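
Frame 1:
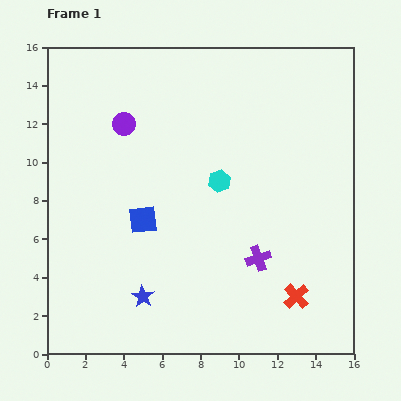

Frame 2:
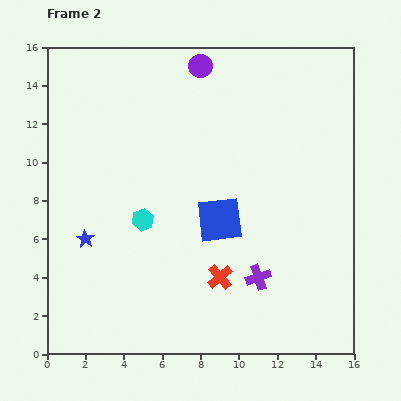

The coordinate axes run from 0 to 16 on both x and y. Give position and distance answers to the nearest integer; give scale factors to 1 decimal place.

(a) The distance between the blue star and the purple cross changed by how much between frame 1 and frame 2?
+3

Distance in frame 1: 6. Distance in frame 2: 9.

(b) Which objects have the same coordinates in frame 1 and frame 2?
none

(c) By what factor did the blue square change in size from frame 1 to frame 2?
1.6×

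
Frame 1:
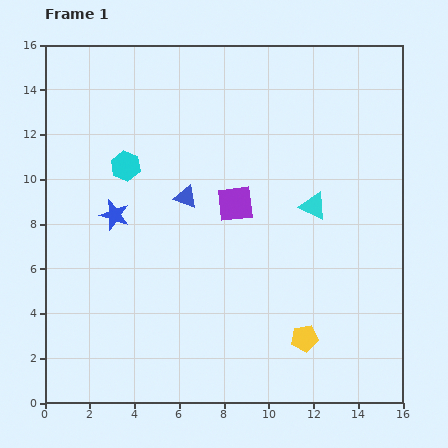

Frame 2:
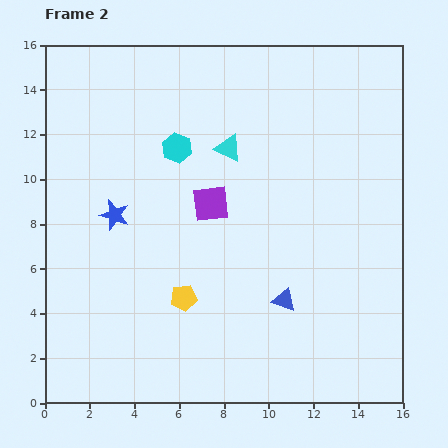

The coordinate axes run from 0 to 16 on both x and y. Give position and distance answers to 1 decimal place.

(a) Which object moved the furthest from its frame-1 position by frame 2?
the blue triangle

(moved 6.4; next 5.7)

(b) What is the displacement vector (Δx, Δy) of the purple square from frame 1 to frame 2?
(-1.1, 0.0)

The purple square was at (8.5, 8.9) in frame 1 and (7.4, 8.9) in frame 2.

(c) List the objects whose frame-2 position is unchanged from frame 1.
the blue star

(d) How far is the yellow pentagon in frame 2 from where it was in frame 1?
5.7

The yellow pentagon moved from (11.6, 2.9) to (6.2, 4.7), a distance of √(5.4² + 1.8²) ≈ 5.7.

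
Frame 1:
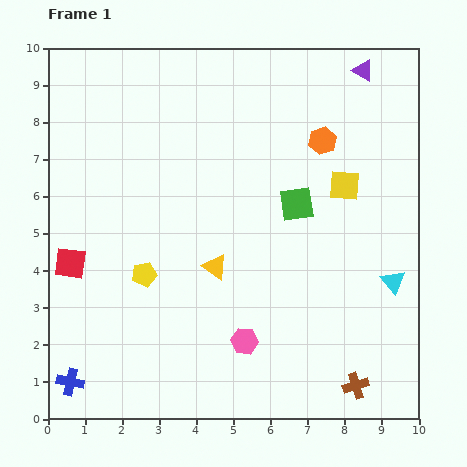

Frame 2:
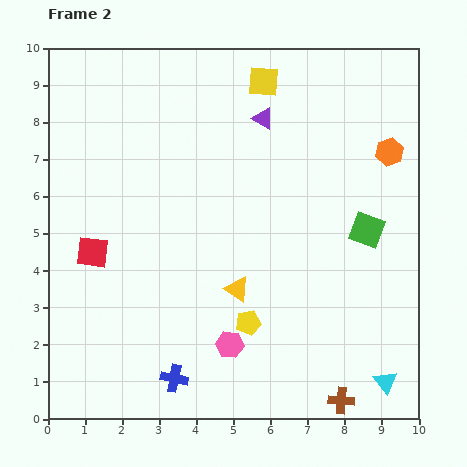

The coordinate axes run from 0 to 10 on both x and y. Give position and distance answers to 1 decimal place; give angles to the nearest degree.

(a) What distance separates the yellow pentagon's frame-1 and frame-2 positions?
3.1

The yellow pentagon moved from (2.6, 3.9) to (5.4, 2.6), a distance of √(2.8² + 1.3²) ≈ 3.1.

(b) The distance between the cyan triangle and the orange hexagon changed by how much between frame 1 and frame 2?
+2.0

Distance in frame 1: 4.2. Distance in frame 2: 6.2.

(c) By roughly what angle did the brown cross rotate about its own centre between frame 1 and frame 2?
22° clockwise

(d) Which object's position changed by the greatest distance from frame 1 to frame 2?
the yellow square

(moved 3.6; next 3.1)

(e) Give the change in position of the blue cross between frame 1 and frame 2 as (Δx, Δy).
(2.8, 0.1)

The blue cross was at (0.6, 1.0) in frame 1 and (3.4, 1.1) in frame 2.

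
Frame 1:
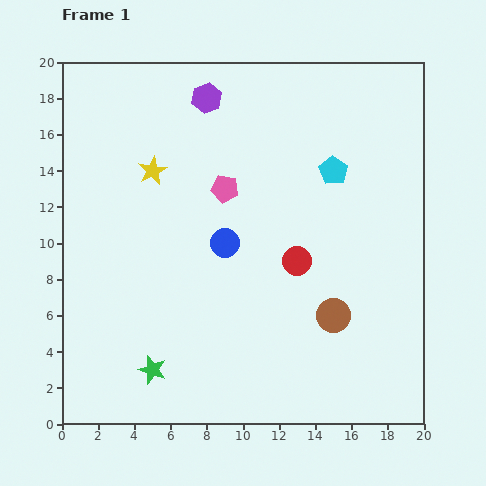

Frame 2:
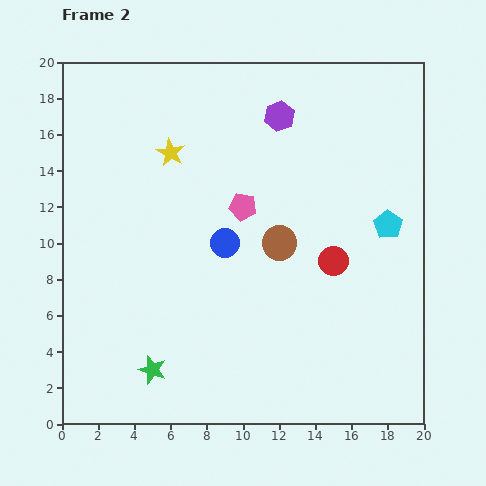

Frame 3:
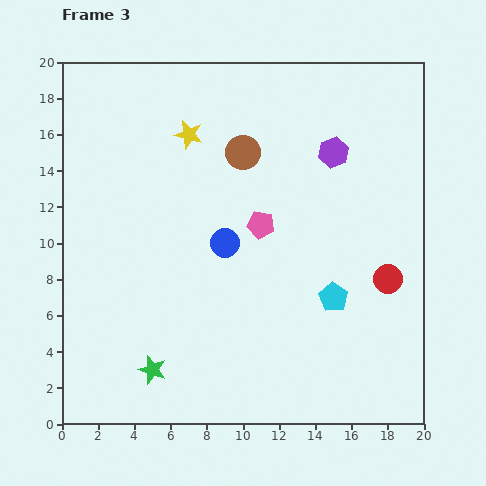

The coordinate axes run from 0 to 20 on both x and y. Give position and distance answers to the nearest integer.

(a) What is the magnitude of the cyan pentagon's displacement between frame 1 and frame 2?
4

The cyan pentagon moved from (15, 14) to (18, 11), a distance of √(3² + 3²) ≈ 4.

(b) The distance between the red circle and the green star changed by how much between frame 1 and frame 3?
+4

Distance in frame 1: 10. Distance in frame 3: 14.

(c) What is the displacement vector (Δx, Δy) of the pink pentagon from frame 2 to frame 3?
(1, -1)

The pink pentagon was at (10, 12) in frame 2 and (11, 11) in frame 3.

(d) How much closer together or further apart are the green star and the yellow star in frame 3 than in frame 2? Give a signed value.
+1

Distance in frame 2: 12. Distance in frame 3: 13.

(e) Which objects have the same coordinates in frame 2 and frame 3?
the green star, the blue circle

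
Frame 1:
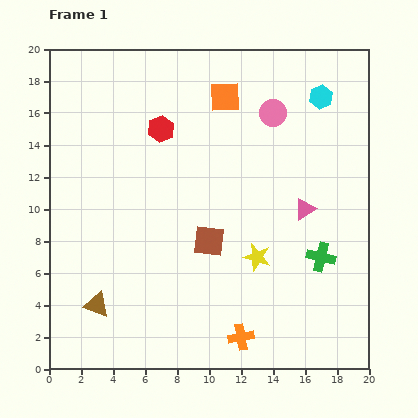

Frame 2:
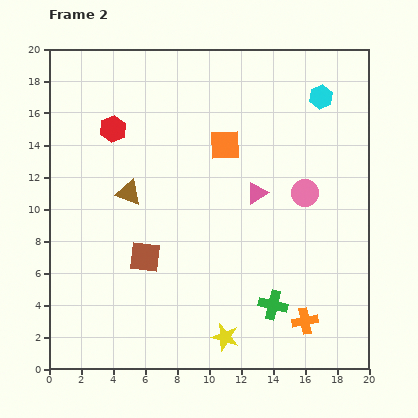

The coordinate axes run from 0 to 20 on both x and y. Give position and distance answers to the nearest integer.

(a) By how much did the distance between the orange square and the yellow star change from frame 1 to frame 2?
+2

Distance in frame 1: 10. Distance in frame 2: 12.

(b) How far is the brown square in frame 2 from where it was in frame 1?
4

The brown square moved from (10, 8) to (6, 7), a distance of √(4² + 1²) ≈ 4.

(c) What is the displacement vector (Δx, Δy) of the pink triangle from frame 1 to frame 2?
(-3, 1)

The pink triangle was at (16, 10) in frame 1 and (13, 11) in frame 2.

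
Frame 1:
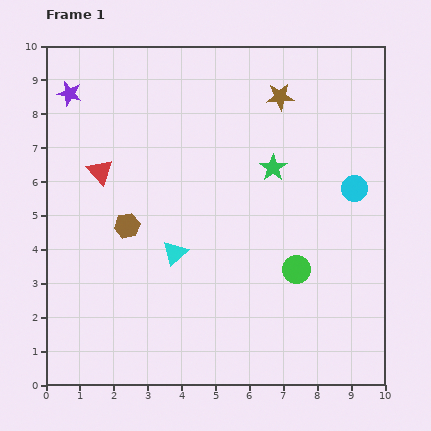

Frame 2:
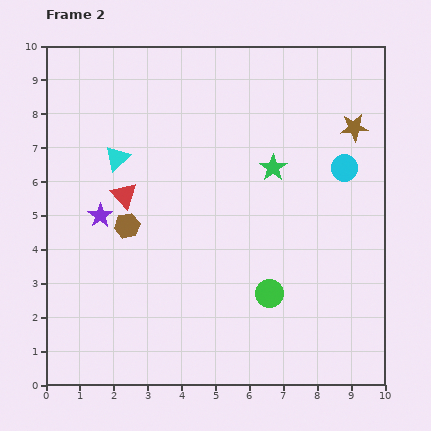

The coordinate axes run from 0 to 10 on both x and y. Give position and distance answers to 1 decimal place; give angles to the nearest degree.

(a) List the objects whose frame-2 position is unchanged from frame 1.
the brown hexagon, the green star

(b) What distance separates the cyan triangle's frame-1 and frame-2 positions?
3.3

The cyan triangle moved from (3.8, 3.9) to (2.1, 6.7), a distance of √(1.7² + 2.8²) ≈ 3.3.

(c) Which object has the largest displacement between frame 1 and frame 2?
the purple star

(moved 3.7; next 3.3)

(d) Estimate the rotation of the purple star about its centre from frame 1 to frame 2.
24° clockwise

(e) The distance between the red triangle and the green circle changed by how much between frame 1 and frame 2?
-1.3

Distance in frame 1: 6.5. Distance in frame 2: 5.2.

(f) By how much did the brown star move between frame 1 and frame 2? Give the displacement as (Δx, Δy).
(2.2, -0.9)

The brown star was at (6.9, 8.5) in frame 1 and (9.1, 7.6) in frame 2.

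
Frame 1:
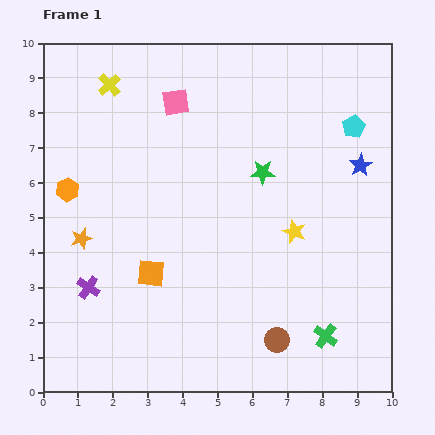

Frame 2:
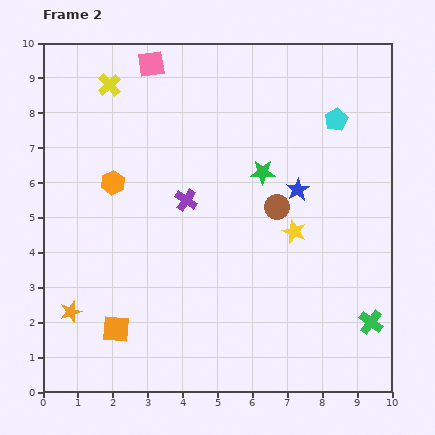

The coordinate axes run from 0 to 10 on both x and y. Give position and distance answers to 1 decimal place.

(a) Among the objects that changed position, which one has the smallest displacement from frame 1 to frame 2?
the cyan pentagon

(moved 0.5)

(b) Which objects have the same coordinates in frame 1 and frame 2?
the yellow cross, the green star, the yellow star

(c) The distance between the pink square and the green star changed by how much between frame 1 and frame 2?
+1.3

Distance in frame 1: 3.2. Distance in frame 2: 4.5.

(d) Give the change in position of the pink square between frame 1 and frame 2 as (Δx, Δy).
(-0.7, 1.1)

The pink square was at (3.8, 8.3) in frame 1 and (3.1, 9.4) in frame 2.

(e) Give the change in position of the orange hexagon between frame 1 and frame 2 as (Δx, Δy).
(1.3, 0.2)

The orange hexagon was at (0.7, 5.8) in frame 1 and (2.0, 6.0) in frame 2.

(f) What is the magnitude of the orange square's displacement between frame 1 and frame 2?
1.9

The orange square moved from (3.1, 3.4) to (2.1, 1.8), a distance of √(1.0² + 1.6²) ≈ 1.9.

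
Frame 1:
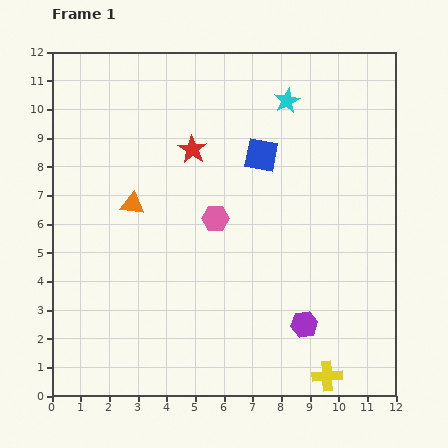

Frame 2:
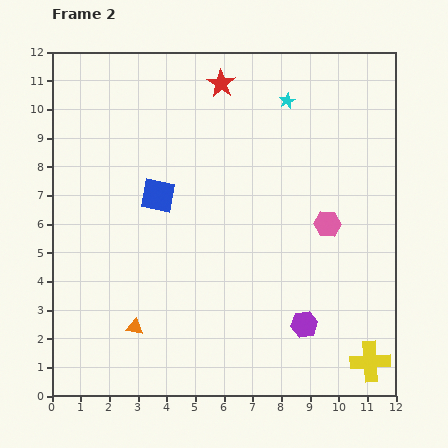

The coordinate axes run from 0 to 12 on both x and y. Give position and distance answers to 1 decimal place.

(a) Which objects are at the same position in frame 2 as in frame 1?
the purple hexagon, the cyan star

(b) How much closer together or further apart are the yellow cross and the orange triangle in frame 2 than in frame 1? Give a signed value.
-0.8

Distance in frame 1: 9.1. Distance in frame 2: 8.3.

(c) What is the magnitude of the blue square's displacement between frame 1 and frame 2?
3.9

The blue square moved from (7.3, 8.4) to (3.7, 7.0), a distance of √(3.6² + 1.4²) ≈ 3.9.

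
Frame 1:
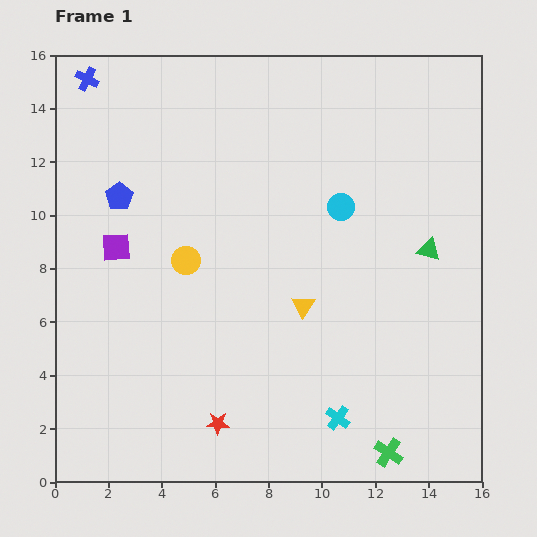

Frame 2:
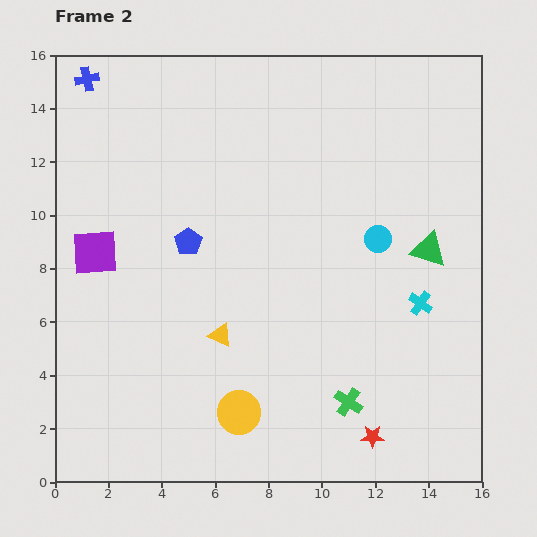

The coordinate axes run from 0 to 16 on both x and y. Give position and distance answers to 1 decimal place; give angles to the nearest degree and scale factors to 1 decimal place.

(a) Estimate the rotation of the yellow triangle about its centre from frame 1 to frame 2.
36° counter-clockwise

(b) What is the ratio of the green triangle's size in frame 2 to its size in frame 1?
1.6×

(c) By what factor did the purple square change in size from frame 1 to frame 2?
1.6×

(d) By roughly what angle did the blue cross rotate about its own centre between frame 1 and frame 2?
38° counter-clockwise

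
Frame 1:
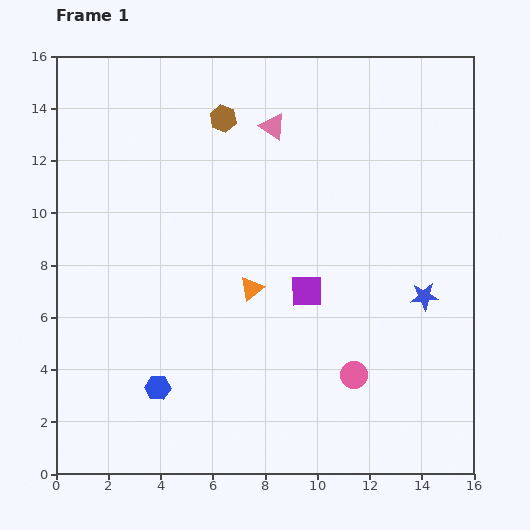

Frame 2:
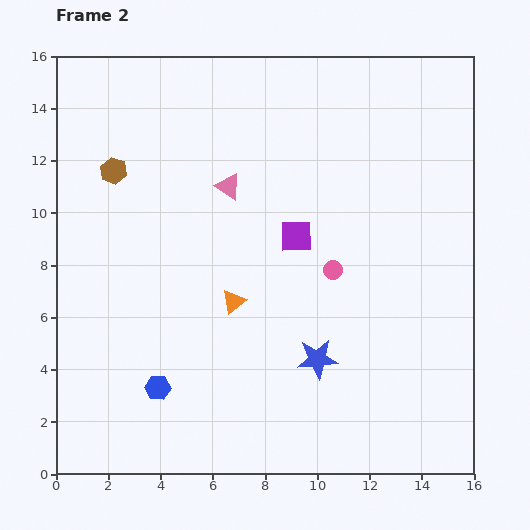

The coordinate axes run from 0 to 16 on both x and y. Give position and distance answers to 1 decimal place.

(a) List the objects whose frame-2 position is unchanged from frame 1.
the blue hexagon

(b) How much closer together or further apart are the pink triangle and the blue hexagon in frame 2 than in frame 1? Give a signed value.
-2.7

Distance in frame 1: 10.9. Distance in frame 2: 8.2.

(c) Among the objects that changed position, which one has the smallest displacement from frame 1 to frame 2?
the orange triangle

(moved 0.9)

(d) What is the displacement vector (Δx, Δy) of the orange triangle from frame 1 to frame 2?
(-0.7, -0.5)

The orange triangle was at (7.5, 7.1) in frame 1 and (6.8, 6.6) in frame 2.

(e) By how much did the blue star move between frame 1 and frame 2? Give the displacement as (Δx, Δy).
(-4.1, -2.4)

The blue star was at (14.1, 6.8) in frame 1 and (10.0, 4.4) in frame 2.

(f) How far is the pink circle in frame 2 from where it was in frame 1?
4.1

The pink circle moved from (11.4, 3.8) to (10.6, 7.8), a distance of √(0.8² + 4.0²) ≈ 4.1.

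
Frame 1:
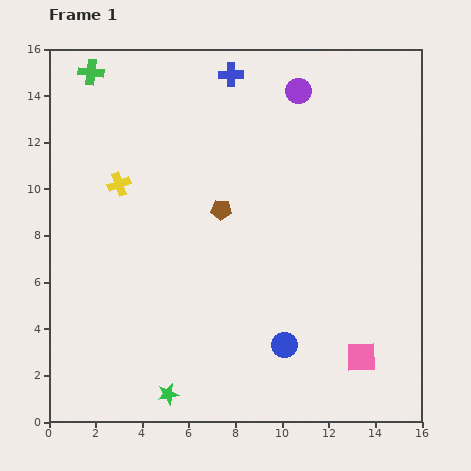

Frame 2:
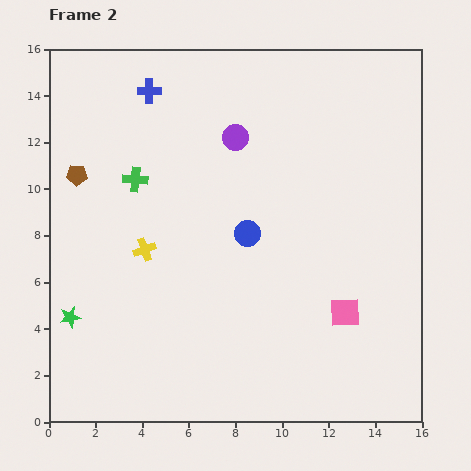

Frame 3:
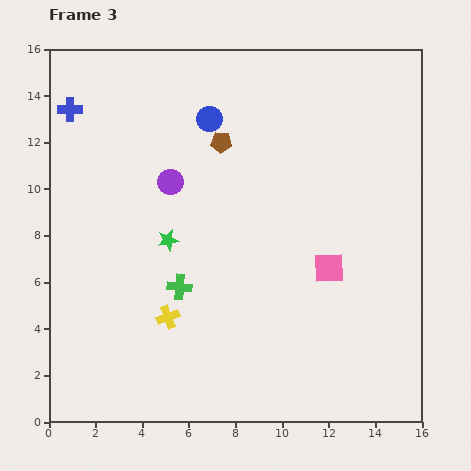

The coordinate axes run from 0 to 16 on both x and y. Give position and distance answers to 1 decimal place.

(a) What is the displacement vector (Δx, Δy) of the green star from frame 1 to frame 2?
(-4.2, 3.3)

The green star was at (5.1, 1.2) in frame 1 and (0.9, 4.5) in frame 2.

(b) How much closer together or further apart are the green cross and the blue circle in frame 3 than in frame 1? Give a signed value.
-7.0

Distance in frame 1: 14.3. Distance in frame 3: 7.3.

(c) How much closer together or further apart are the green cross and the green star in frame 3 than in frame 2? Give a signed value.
-4.4

Distance in frame 2: 6.5. Distance in frame 3: 2.1.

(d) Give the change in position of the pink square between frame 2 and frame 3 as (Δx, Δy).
(-0.7, 1.9)

The pink square was at (12.7, 4.7) in frame 2 and (12.0, 6.6) in frame 3.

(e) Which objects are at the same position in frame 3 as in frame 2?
none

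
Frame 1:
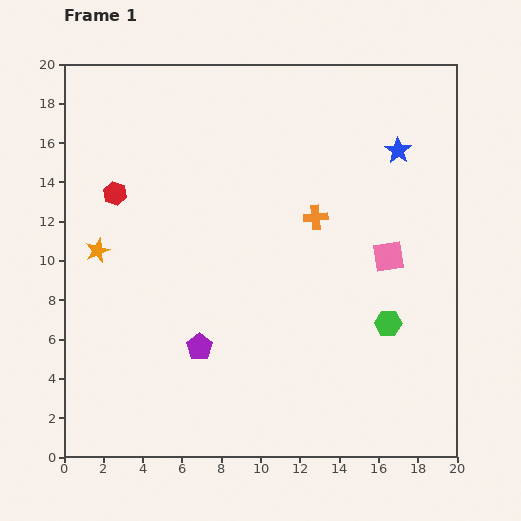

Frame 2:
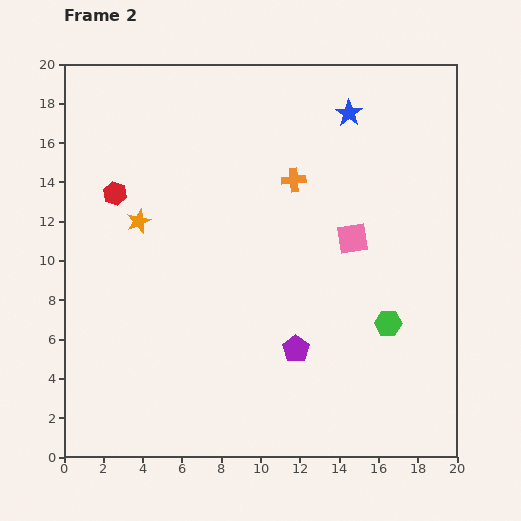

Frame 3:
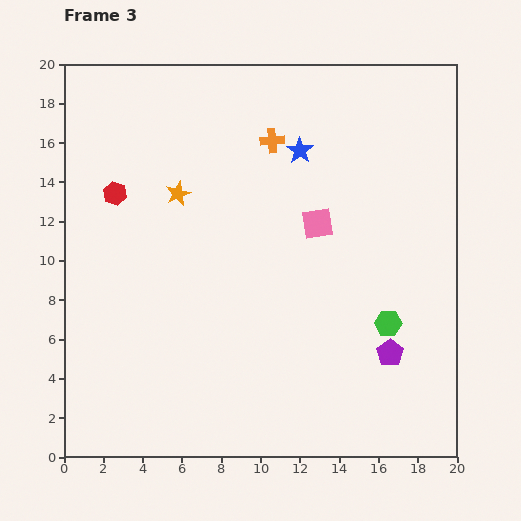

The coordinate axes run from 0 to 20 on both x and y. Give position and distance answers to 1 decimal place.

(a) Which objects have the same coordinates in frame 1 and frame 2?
the green hexagon, the red hexagon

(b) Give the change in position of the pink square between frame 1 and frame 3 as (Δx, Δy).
(-3.6, 1.7)

The pink square was at (16.5, 10.2) in frame 1 and (12.9, 11.9) in frame 3.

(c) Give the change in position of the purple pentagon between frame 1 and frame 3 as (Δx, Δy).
(9.7, -0.3)

The purple pentagon was at (6.9, 5.6) in frame 1 and (16.6, 5.3) in frame 3.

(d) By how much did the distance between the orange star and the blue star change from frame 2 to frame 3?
-5.4

Distance in frame 2: 12.0. Distance in frame 3: 6.6.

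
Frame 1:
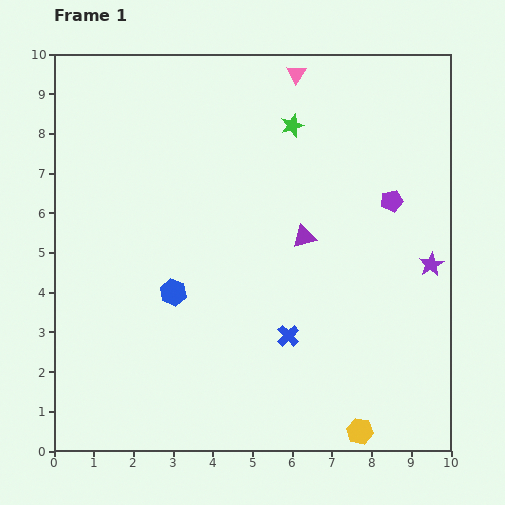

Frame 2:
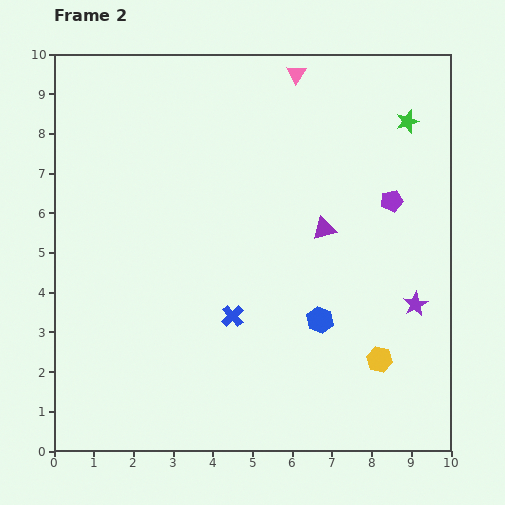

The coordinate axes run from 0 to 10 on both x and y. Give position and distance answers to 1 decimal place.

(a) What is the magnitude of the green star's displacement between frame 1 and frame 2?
2.9

The green star moved from (6.0, 8.2) to (8.9, 8.3), a distance of √(2.9² + 0.1²) ≈ 2.9.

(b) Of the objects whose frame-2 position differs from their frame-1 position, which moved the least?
the purple triangle

(moved 0.5)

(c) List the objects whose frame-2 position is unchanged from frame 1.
the pink triangle, the purple pentagon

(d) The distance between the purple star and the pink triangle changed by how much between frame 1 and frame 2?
+0.6

Distance in frame 1: 5.9. Distance in frame 2: 6.5.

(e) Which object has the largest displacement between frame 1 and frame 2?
the blue hexagon

(moved 3.8; next 2.9)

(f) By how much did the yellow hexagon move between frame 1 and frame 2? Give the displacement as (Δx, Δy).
(0.5, 1.8)

The yellow hexagon was at (7.7, 0.5) in frame 1 and (8.2, 2.3) in frame 2.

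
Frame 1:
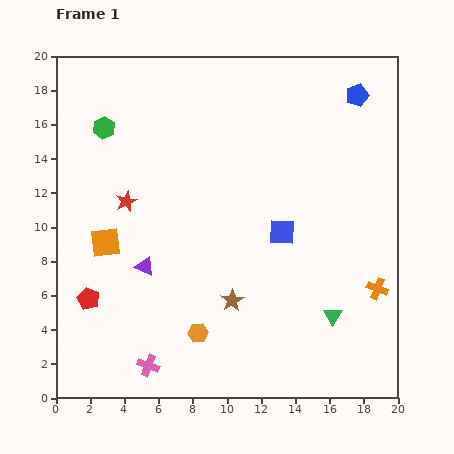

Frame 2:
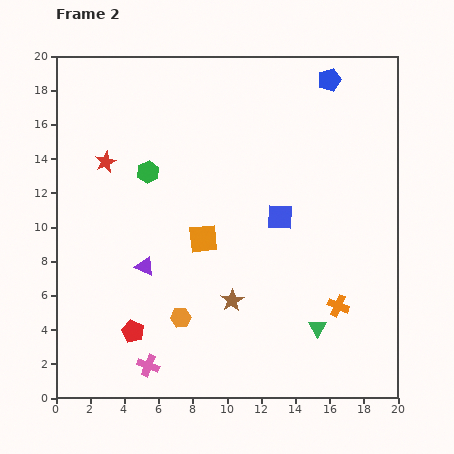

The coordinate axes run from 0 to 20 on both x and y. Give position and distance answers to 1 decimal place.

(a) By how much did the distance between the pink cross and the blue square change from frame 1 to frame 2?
+0.6

Distance in frame 1: 11.0. Distance in frame 2: 11.6.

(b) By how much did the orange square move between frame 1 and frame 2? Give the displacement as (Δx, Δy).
(5.7, 0.2)

The orange square was at (2.9, 9.1) in frame 1 and (8.6, 9.3) in frame 2.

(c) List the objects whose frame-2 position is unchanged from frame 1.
the purple triangle, the brown star, the pink cross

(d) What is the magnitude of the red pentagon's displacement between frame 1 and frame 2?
3.2

The red pentagon moved from (1.9, 5.8) to (4.5, 3.9), a distance of √(2.6² + 1.9²) ≈ 3.2.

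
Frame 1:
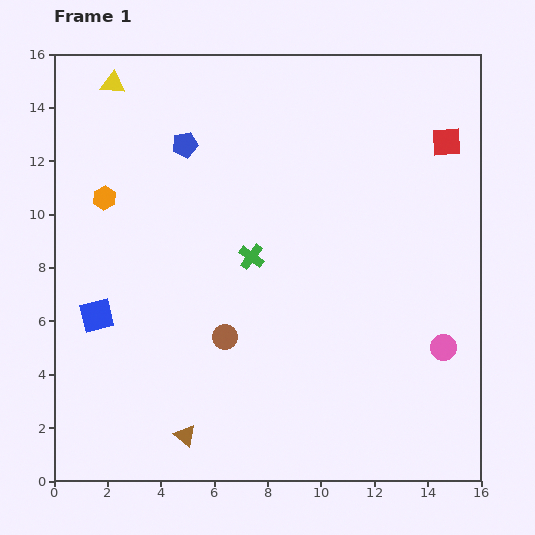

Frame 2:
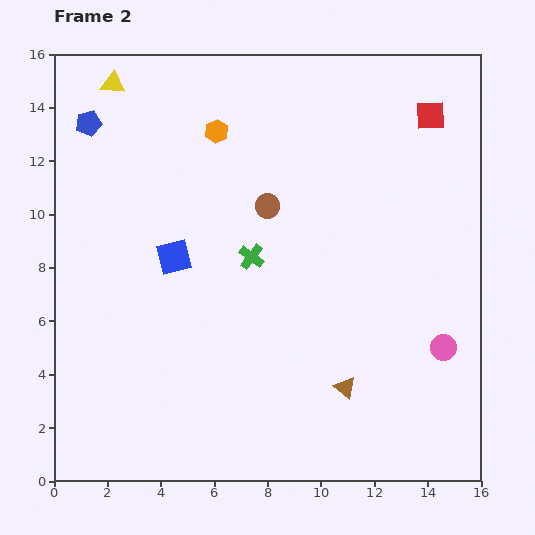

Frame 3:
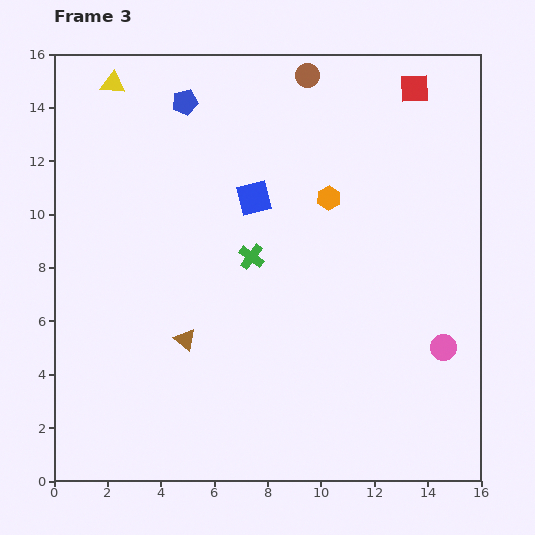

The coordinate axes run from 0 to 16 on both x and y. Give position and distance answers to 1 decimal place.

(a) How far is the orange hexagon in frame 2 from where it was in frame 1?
4.9

The orange hexagon moved from (1.9, 10.6) to (6.1, 13.1), a distance of √(4.2² + 2.5²) ≈ 4.9.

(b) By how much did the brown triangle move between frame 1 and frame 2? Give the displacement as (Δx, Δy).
(6.0, 1.8)

The brown triangle was at (4.9, 1.7) in frame 1 and (10.9, 3.5) in frame 2.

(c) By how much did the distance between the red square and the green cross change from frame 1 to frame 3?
+0.3

Distance in frame 1: 8.5. Distance in frame 3: 8.8.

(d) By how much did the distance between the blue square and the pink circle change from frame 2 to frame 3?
-1.7

Distance in frame 2: 10.7. Distance in frame 3: 9.0.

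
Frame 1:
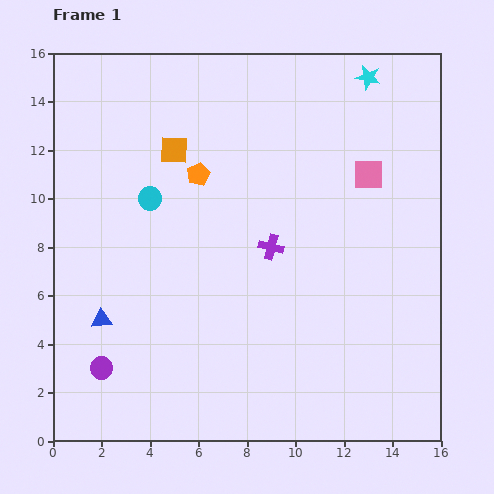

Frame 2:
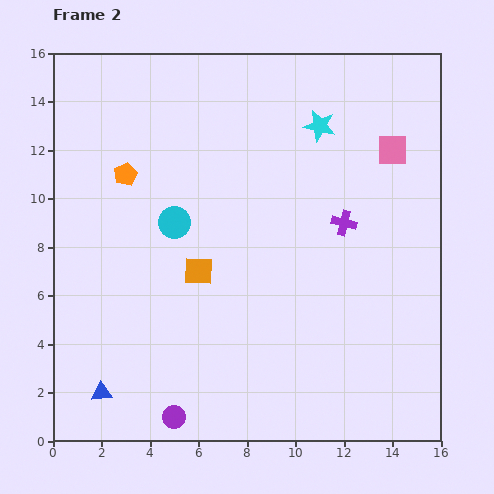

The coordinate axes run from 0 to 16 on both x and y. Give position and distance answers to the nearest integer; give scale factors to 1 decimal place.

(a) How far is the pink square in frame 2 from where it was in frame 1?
1

The pink square moved from (13, 11) to (14, 12), a distance of √(1² + 1²) ≈ 1.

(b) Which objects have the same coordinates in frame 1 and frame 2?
none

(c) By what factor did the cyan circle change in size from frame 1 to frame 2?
1.4×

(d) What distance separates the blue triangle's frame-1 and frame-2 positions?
3

The blue triangle moved from (2, 5) to (2, 2), a distance of √(0² + 3²) ≈ 3.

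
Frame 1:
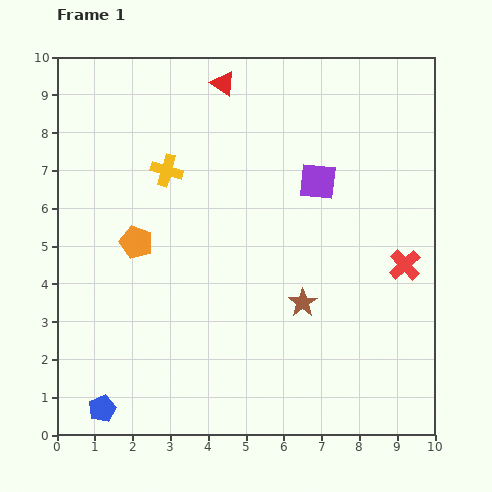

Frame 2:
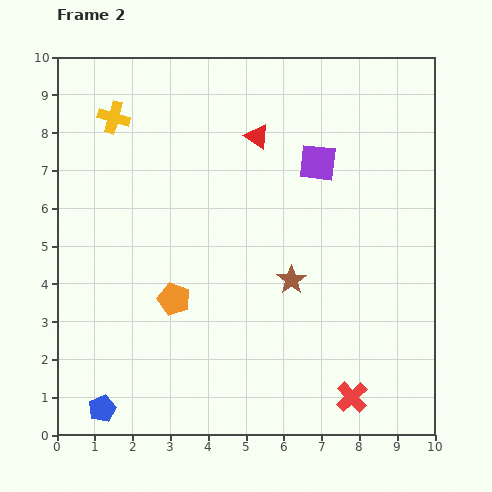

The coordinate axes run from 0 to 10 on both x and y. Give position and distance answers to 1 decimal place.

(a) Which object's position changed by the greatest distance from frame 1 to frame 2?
the red cross

(moved 3.8; next 2.0)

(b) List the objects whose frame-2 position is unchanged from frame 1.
the blue pentagon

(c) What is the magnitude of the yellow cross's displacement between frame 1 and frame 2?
2.0

The yellow cross moved from (2.9, 7.0) to (1.5, 8.4), a distance of √(1.4² + 1.4²) ≈ 2.0.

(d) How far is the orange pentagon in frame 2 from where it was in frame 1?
1.8

The orange pentagon moved from (2.1, 5.1) to (3.1, 3.6), a distance of √(1.0² + 1.5²) ≈ 1.8.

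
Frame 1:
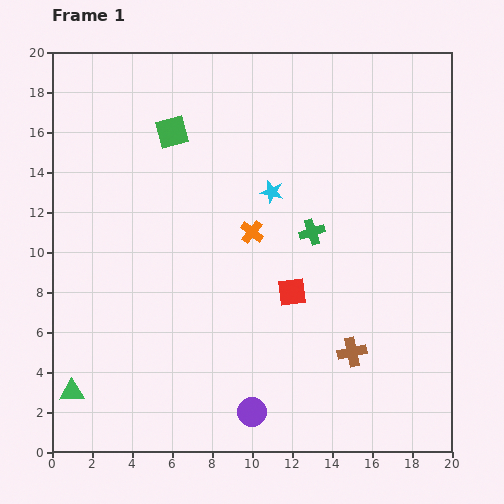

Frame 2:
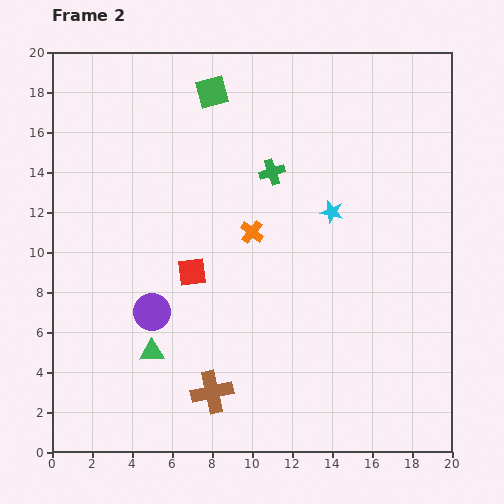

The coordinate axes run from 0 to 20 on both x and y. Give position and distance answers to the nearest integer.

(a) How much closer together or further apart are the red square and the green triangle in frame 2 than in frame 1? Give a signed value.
-8

Distance in frame 1: 12. Distance in frame 2: 4.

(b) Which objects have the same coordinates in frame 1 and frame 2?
the orange cross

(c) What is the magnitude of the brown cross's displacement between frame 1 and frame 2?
7

The brown cross moved from (15, 5) to (8, 3), a distance of √(7² + 2²) ≈ 7.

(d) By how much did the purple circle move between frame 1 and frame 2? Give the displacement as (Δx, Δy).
(-5, 5)

The purple circle was at (10, 2) in frame 1 and (5, 7) in frame 2.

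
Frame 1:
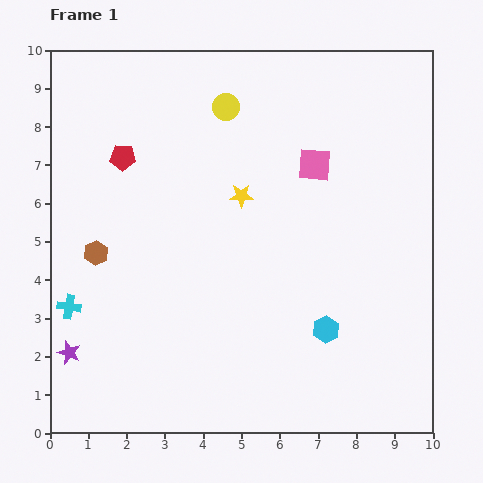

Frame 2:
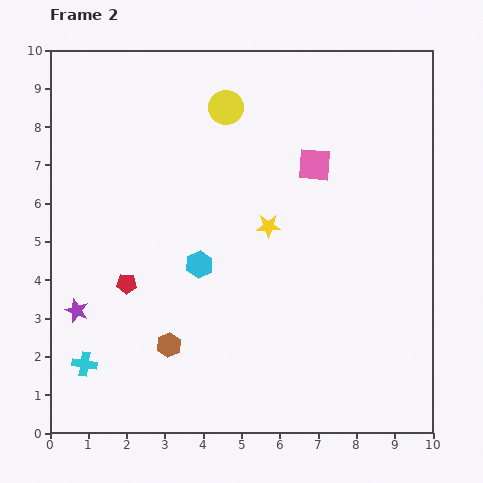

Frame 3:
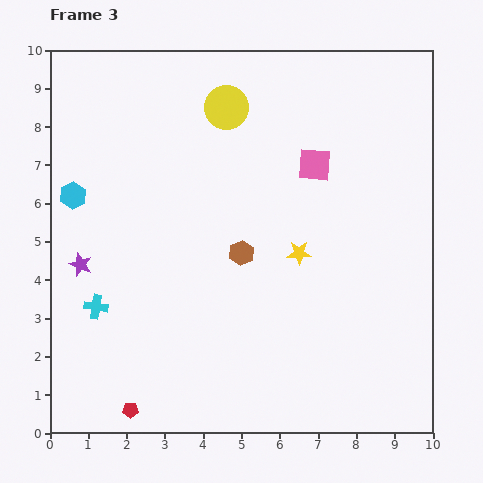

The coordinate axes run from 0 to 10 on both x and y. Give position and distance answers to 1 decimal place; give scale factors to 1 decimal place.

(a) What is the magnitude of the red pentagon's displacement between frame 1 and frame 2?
3.3

The red pentagon moved from (1.9, 7.2) to (2.0, 3.9), a distance of √(0.1² + 3.3²) ≈ 3.3.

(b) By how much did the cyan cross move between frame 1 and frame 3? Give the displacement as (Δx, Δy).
(0.7, 0.0)

The cyan cross was at (0.5, 3.3) in frame 1 and (1.2, 3.3) in frame 3.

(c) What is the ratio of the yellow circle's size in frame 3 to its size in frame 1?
1.6×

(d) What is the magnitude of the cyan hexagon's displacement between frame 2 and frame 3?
3.8

The cyan hexagon moved from (3.9, 4.4) to (0.6, 6.2), a distance of √(3.3² + 1.8²) ≈ 3.8.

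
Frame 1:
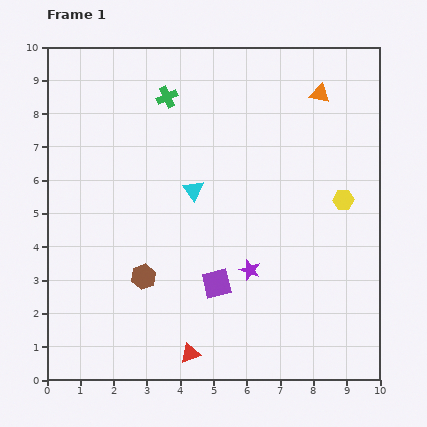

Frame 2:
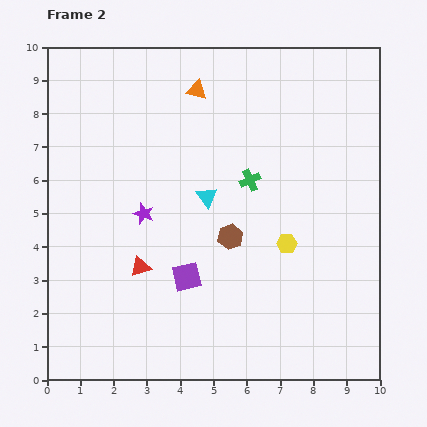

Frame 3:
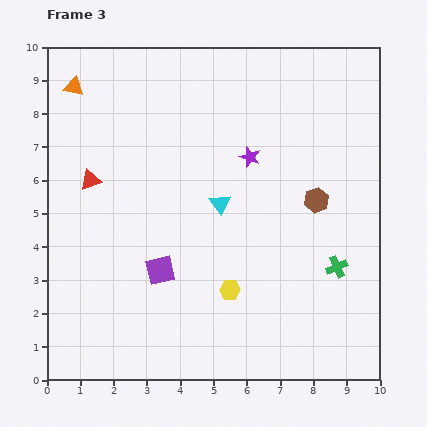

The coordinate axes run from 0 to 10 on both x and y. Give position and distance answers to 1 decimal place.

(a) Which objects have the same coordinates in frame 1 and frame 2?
none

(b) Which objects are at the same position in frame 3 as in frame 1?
none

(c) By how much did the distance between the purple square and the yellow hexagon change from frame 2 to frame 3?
-1.0

Distance in frame 2: 3.2. Distance in frame 3: 2.2.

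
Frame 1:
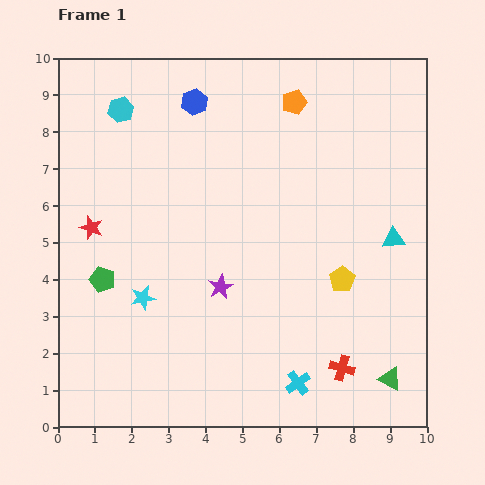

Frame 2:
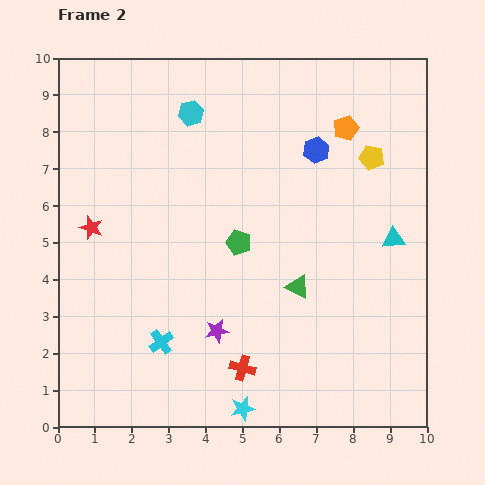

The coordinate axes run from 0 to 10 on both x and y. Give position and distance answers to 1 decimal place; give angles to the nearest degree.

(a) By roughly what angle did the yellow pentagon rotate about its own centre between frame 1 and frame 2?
25° counter-clockwise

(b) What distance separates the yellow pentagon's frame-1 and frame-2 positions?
3.4

The yellow pentagon moved from (7.7, 4.0) to (8.5, 7.3), a distance of √(0.8² + 3.3²) ≈ 3.4.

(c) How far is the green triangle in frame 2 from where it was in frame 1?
3.5

The green triangle moved from (9.0, 1.3) to (6.5, 3.8), a distance of √(2.5² + 2.5²) ≈ 3.5.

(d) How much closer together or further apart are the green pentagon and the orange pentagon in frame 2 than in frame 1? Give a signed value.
-2.9

Distance in frame 1: 7.1. Distance in frame 2: 4.2.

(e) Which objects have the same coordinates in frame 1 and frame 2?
the red star, the cyan triangle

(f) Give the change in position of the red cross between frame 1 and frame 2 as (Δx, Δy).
(-2.7, 0.0)

The red cross was at (7.7, 1.6) in frame 1 and (5.0, 1.6) in frame 2.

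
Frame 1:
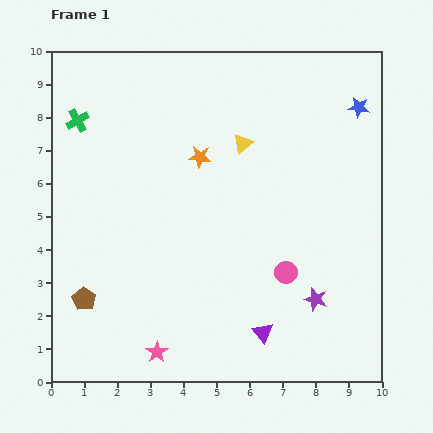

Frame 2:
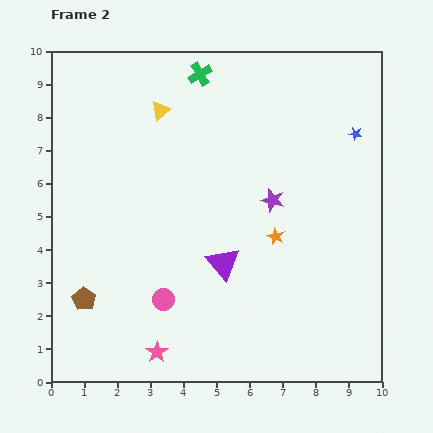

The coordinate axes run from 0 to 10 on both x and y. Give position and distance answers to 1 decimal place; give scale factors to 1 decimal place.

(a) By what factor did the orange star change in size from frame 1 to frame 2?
0.8×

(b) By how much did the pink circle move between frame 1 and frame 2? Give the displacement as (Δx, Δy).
(-3.7, -0.8)

The pink circle was at (7.1, 3.3) in frame 1 and (3.4, 2.5) in frame 2.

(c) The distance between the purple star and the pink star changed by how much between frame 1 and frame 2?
+0.7

Distance in frame 1: 5.1. Distance in frame 2: 5.8.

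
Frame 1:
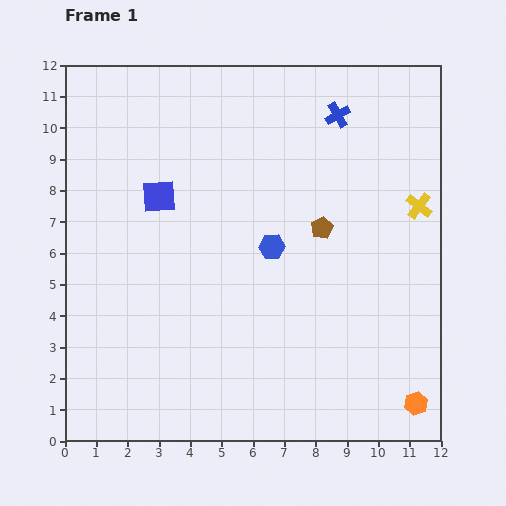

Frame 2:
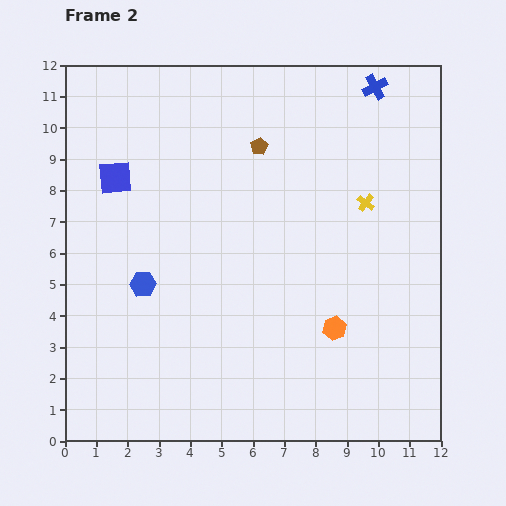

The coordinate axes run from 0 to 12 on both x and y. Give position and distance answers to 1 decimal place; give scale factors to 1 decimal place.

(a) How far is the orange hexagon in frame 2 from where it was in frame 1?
3.5

The orange hexagon moved from (11.2, 1.2) to (8.6, 3.6), a distance of √(2.6² + 2.4²) ≈ 3.5.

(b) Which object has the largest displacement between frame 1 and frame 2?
the blue hexagon

(moved 4.3; next 3.5)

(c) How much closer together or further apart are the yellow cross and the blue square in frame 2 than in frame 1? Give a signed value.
-0.3

Distance in frame 1: 8.3. Distance in frame 2: 8.0.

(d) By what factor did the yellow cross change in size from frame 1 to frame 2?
0.7×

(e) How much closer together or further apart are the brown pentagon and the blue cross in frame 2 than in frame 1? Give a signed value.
+0.6

Distance in frame 1: 3.6. Distance in frame 2: 4.2.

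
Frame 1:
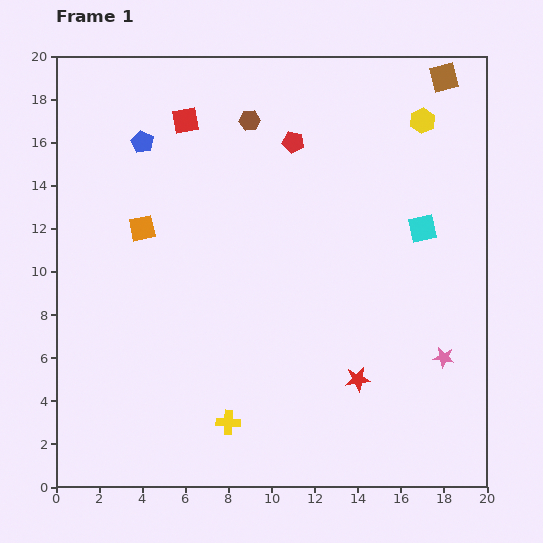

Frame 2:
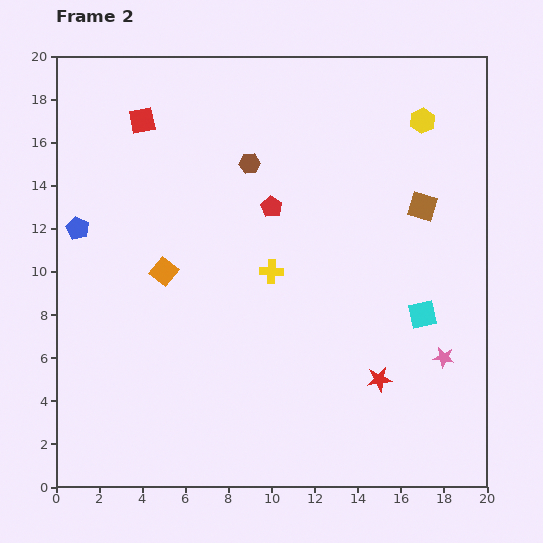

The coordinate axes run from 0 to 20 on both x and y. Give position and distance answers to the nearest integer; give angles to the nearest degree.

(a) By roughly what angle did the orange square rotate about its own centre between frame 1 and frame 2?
39° counter-clockwise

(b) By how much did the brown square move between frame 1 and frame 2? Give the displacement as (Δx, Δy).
(-1, -6)

The brown square was at (18, 19) in frame 1 and (17, 13) in frame 2.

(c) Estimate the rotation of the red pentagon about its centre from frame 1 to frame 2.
21° clockwise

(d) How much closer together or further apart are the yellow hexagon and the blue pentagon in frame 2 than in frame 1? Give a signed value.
+4

Distance in frame 1: 13. Distance in frame 2: 17.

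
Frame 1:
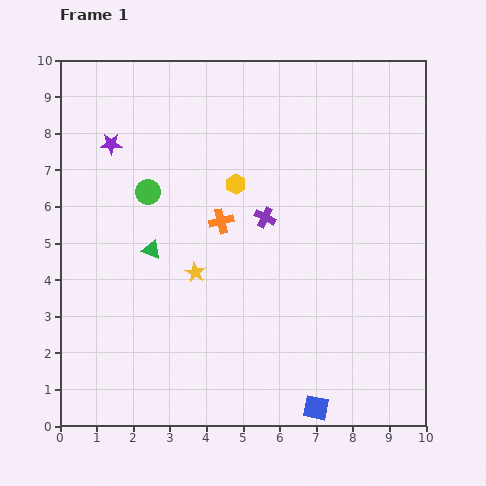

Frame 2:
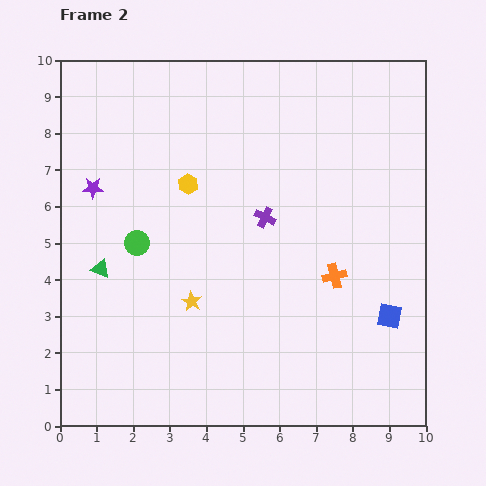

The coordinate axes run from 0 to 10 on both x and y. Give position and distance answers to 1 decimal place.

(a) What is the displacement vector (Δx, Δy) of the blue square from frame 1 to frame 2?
(2.0, 2.5)

The blue square was at (7.0, 0.5) in frame 1 and (9.0, 3.0) in frame 2.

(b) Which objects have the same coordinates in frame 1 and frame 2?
the purple cross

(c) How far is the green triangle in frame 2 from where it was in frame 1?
1.5

The green triangle moved from (2.5, 4.8) to (1.1, 4.3), a distance of √(1.4² + 0.5²) ≈ 1.5.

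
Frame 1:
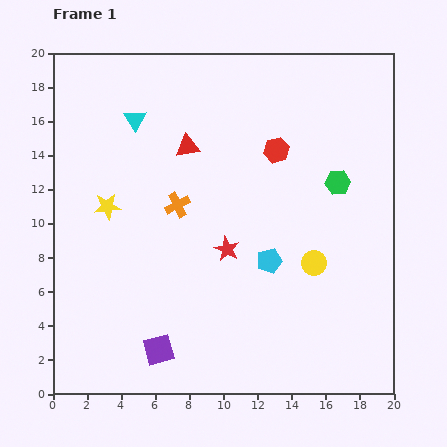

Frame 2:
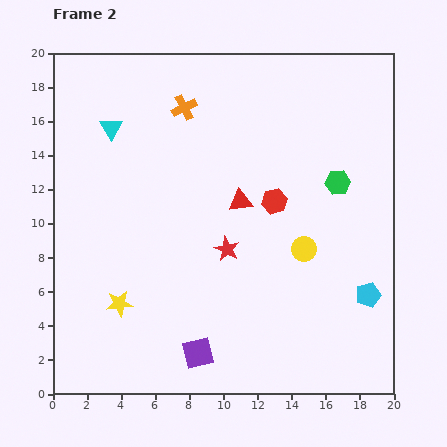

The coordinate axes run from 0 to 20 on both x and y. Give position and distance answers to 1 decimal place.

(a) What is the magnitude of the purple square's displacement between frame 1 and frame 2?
2.3

The purple square moved from (6.2, 2.6) to (8.5, 2.4), a distance of √(2.3² + 0.2²) ≈ 2.3.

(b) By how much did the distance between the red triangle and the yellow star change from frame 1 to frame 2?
+3.4

Distance in frame 1: 5.9. Distance in frame 2: 9.3.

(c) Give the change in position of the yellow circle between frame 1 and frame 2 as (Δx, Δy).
(-0.6, 0.8)

The yellow circle was at (15.3, 7.7) in frame 1 and (14.7, 8.5) in frame 2.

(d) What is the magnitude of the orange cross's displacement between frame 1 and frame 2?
5.7

The orange cross moved from (7.3, 11.1) to (7.7, 16.8), a distance of √(0.4² + 5.7²) ≈ 5.7.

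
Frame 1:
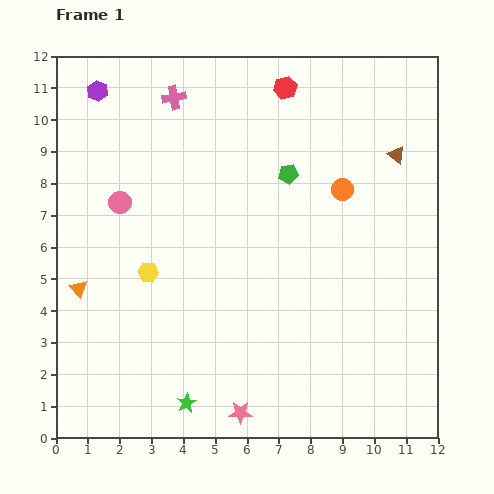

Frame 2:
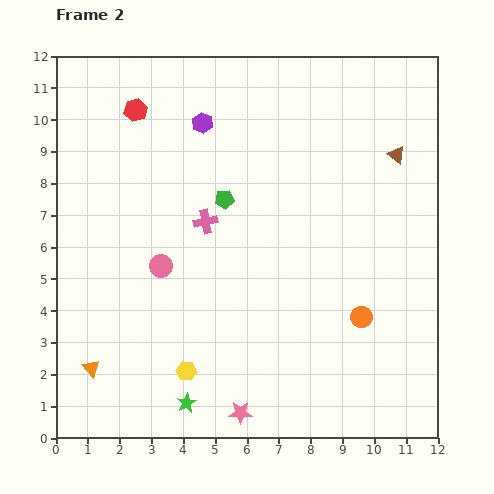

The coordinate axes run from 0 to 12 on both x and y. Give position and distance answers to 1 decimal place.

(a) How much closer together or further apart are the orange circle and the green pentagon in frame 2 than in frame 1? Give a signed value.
+3.9

Distance in frame 1: 1.8. Distance in frame 2: 5.7.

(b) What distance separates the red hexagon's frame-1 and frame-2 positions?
4.8

The red hexagon moved from (7.2, 11.0) to (2.5, 10.3), a distance of √(4.7² + 0.7²) ≈ 4.8.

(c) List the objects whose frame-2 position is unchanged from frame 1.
the brown triangle, the pink star, the green star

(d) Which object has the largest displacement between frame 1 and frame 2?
the red hexagon

(moved 4.8; next 4.0)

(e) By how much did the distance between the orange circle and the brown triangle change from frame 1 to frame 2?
+3.2

Distance in frame 1: 2.0. Distance in frame 2: 5.2.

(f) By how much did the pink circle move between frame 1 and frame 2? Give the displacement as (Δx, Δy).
(1.3, -2.0)

The pink circle was at (2.0, 7.4) in frame 1 and (3.3, 5.4) in frame 2.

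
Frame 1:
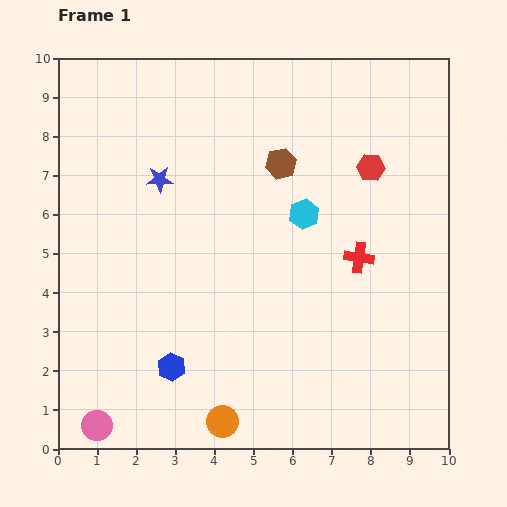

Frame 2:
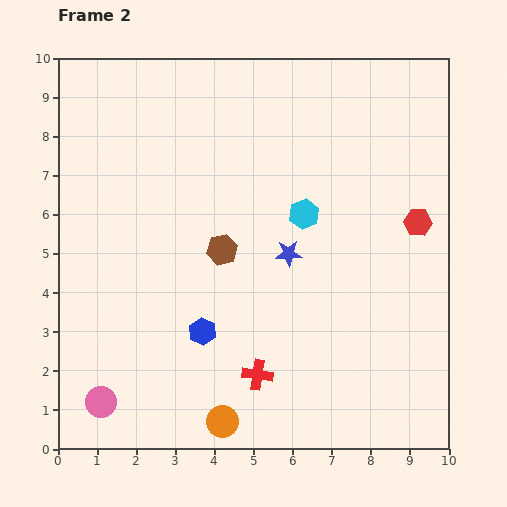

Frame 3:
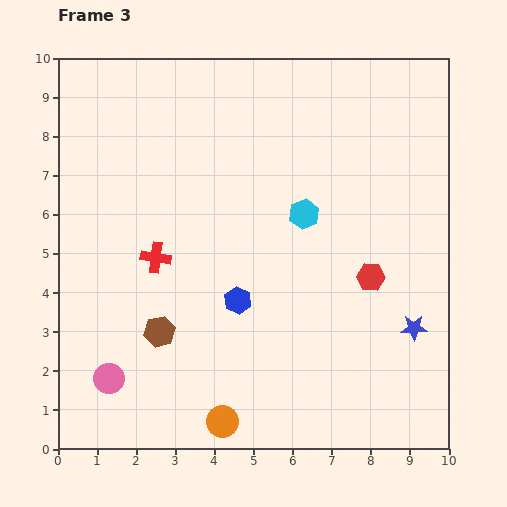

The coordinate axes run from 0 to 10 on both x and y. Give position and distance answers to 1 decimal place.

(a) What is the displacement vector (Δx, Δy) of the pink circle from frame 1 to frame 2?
(0.1, 0.6)

The pink circle was at (1.0, 0.6) in frame 1 and (1.1, 1.2) in frame 2.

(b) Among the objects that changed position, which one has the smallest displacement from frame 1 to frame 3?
the pink circle

(moved 1.2)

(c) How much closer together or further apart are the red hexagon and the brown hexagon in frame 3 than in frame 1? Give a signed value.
+3.3

Distance in frame 1: 2.3. Distance in frame 3: 5.6.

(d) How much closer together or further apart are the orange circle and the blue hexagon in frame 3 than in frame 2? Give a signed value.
+0.7

Distance in frame 2: 2.4. Distance in frame 3: 3.1.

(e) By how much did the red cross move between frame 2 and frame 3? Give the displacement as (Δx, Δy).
(-2.6, 3.0)

The red cross was at (5.1, 1.9) in frame 2 and (2.5, 4.9) in frame 3.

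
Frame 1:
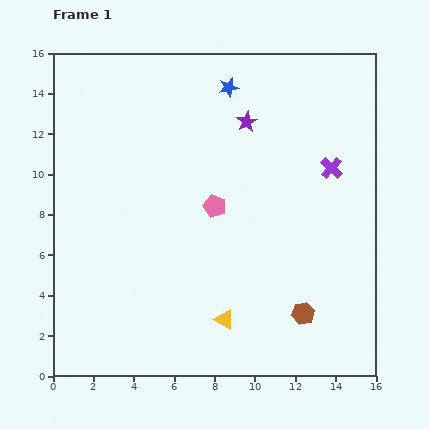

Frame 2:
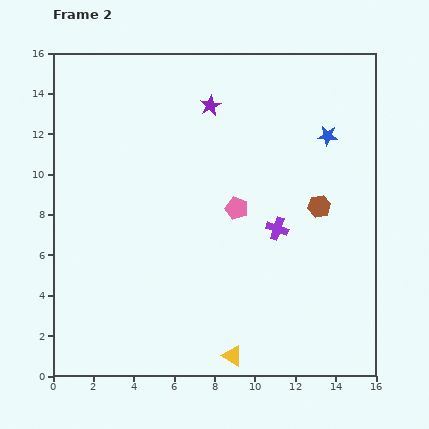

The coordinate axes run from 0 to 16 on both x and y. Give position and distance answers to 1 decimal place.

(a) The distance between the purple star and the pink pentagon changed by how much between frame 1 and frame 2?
+0.8

Distance in frame 1: 4.5. Distance in frame 2: 5.3.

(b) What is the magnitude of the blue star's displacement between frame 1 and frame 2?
5.5

The blue star moved from (8.7, 14.3) to (13.6, 11.9), a distance of √(4.9² + 2.4²) ≈ 5.5.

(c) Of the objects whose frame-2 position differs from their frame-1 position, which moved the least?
the pink pentagon

(moved 1.1)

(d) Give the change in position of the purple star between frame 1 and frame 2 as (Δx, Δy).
(-1.8, 0.8)

The purple star was at (9.6, 12.6) in frame 1 and (7.8, 13.4) in frame 2.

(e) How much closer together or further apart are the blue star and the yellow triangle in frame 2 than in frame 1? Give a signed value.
+0.4

Distance in frame 1: 11.5. Distance in frame 2: 11.9.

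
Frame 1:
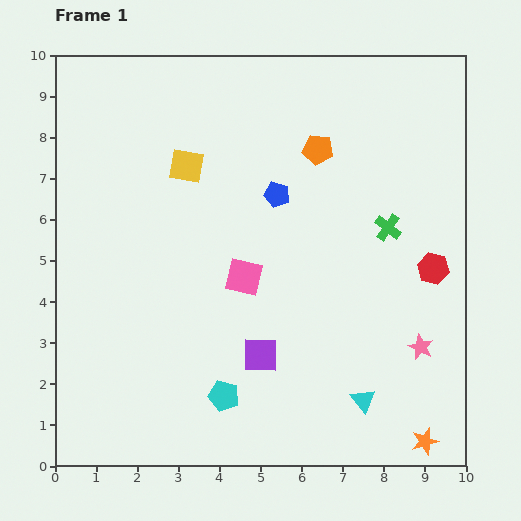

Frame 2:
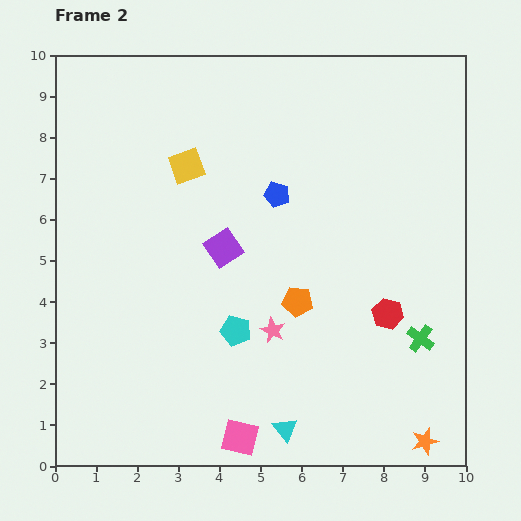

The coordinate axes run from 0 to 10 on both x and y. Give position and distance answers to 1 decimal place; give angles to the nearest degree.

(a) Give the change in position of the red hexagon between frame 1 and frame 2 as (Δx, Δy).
(-1.1, -1.1)

The red hexagon was at (9.2, 4.8) in frame 1 and (8.1, 3.7) in frame 2.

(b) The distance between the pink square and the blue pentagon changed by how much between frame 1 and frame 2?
+3.8

Distance in frame 1: 2.2. Distance in frame 2: 6.0.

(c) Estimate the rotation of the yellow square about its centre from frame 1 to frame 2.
30° counter-clockwise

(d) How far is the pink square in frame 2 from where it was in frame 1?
3.9

The pink square moved from (4.6, 4.6) to (4.5, 0.7), a distance of √(0.1² + 3.9²) ≈ 3.9.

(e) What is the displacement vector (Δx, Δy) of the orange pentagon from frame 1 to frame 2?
(-0.5, -3.7)

The orange pentagon was at (6.4, 7.7) in frame 1 and (5.9, 4.0) in frame 2.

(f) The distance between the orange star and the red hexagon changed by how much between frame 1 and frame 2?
-1.0

Distance in frame 1: 4.2. Distance in frame 2: 3.2.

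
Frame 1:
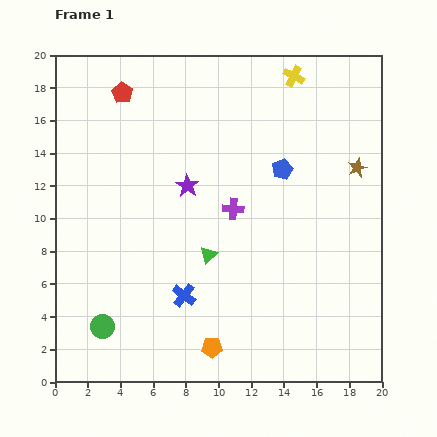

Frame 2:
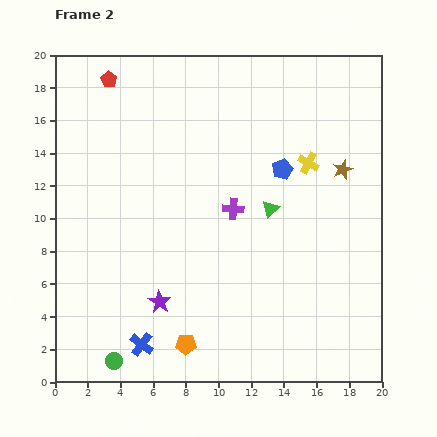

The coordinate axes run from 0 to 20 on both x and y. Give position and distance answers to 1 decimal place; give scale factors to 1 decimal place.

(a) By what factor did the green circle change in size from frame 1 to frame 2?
0.7×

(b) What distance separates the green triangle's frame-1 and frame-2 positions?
4.7

The green triangle moved from (9.4, 7.8) to (13.2, 10.6), a distance of √(3.8² + 2.8²) ≈ 4.7.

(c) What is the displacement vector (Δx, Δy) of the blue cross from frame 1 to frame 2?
(-2.6, -3.0)

The blue cross was at (7.9, 5.3) in frame 1 and (5.3, 2.3) in frame 2.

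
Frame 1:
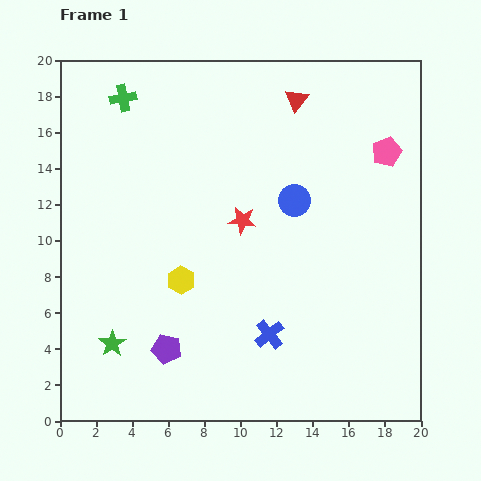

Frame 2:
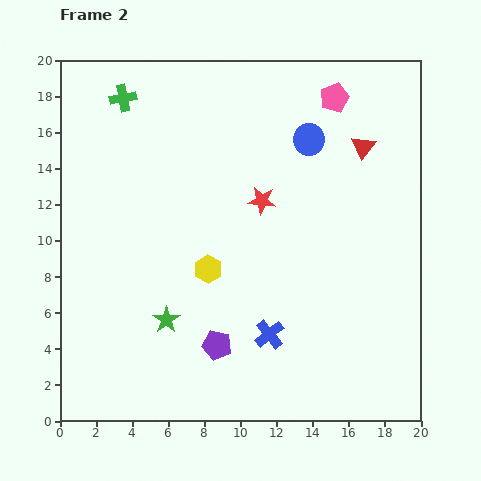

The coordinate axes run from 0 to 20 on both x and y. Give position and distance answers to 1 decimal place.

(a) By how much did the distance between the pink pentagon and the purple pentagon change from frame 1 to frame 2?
-1.2

Distance in frame 1: 16.4. Distance in frame 2: 15.2.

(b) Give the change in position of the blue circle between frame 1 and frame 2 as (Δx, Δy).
(0.8, 3.4)

The blue circle was at (13.0, 12.2) in frame 1 and (13.8, 15.6) in frame 2.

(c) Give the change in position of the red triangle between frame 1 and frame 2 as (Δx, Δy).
(3.7, -2.6)

The red triangle was at (13.1, 17.8) in frame 1 and (16.8, 15.2) in frame 2.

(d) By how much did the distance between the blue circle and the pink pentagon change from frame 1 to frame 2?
-3.1

Distance in frame 1: 5.8. Distance in frame 2: 2.7.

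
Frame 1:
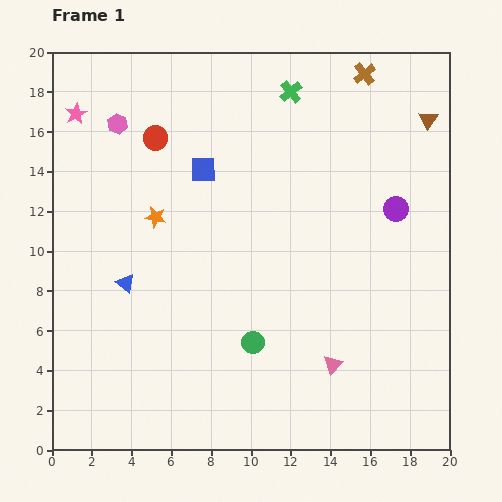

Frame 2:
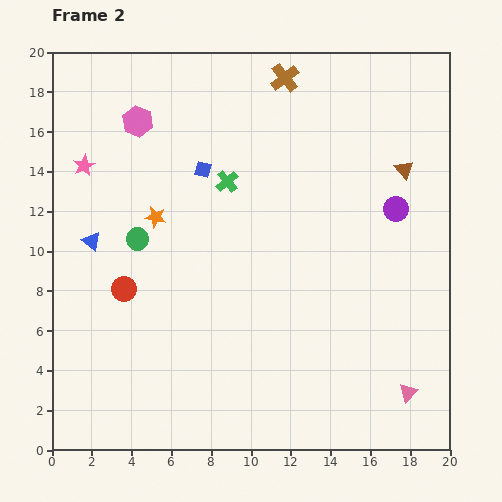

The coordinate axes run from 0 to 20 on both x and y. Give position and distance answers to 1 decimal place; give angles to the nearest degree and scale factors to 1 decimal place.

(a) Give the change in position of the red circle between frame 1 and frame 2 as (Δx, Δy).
(-1.6, -7.6)

The red circle was at (5.2, 15.7) in frame 1 and (3.6, 8.1) in frame 2.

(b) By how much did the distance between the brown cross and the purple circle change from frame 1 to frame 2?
+1.7

Distance in frame 1: 7.0. Distance in frame 2: 8.7.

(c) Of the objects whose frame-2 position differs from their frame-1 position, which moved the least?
the pink hexagon

(moved 1.0)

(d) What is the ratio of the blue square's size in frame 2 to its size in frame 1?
0.6×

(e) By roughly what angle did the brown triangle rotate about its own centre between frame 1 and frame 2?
16° counter-clockwise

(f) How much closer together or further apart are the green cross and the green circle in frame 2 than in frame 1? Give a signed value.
-7.3

Distance in frame 1: 12.7. Distance in frame 2: 5.4.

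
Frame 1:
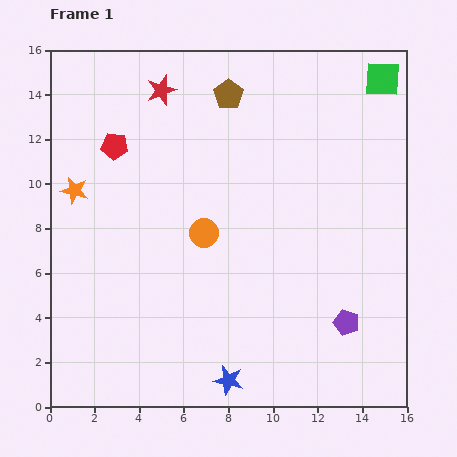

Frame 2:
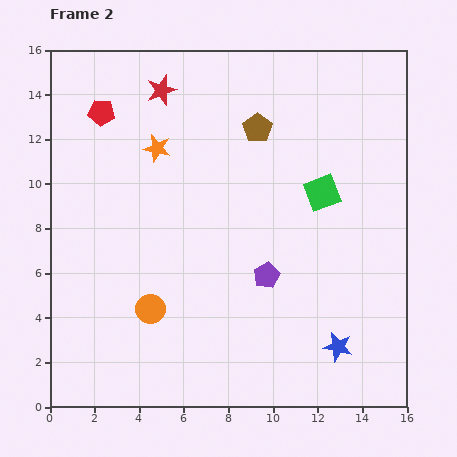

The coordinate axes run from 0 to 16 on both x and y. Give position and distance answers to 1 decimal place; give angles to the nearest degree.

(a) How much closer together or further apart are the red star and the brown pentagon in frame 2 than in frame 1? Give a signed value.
+1.6

Distance in frame 1: 3.0. Distance in frame 2: 4.6.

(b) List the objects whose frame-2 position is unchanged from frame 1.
the red star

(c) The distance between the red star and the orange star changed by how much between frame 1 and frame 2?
-3.4

Distance in frame 1: 6.0. Distance in frame 2: 2.6.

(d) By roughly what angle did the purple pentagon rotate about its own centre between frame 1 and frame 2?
27° clockwise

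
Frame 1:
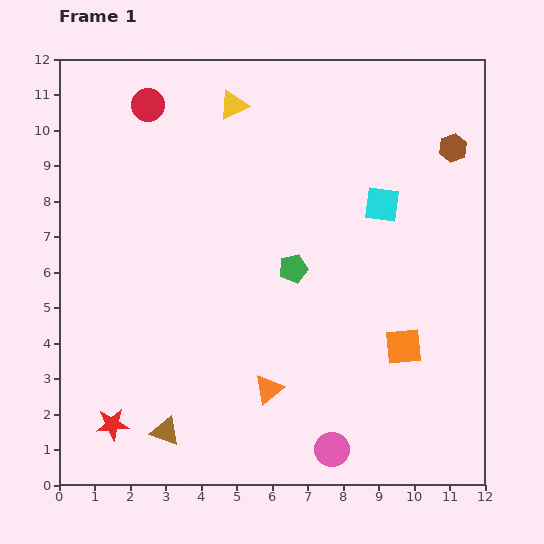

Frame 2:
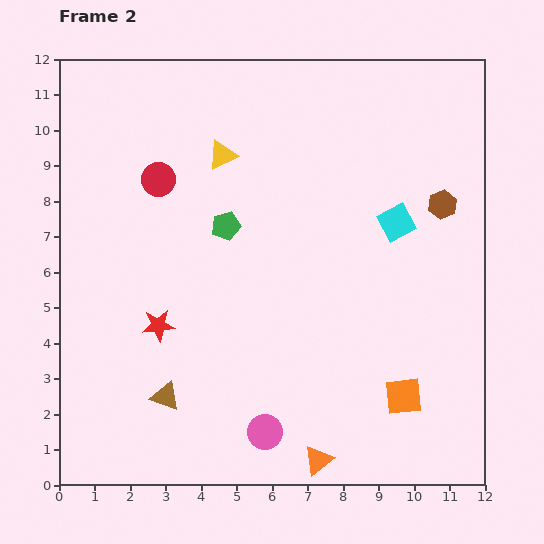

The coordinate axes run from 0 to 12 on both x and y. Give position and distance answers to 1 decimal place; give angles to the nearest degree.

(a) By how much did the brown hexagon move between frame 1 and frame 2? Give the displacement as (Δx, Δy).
(-0.3, -1.6)

The brown hexagon was at (11.1, 9.5) in frame 1 and (10.8, 7.9) in frame 2.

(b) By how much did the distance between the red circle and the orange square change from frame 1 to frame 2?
-0.7

Distance in frame 1: 9.9. Distance in frame 2: 9.2.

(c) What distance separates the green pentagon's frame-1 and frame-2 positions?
2.2

The green pentagon moved from (6.6, 6.1) to (4.7, 7.3), a distance of √(1.9² + 1.2²) ≈ 2.2.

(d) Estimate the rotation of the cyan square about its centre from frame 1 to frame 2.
37° counter-clockwise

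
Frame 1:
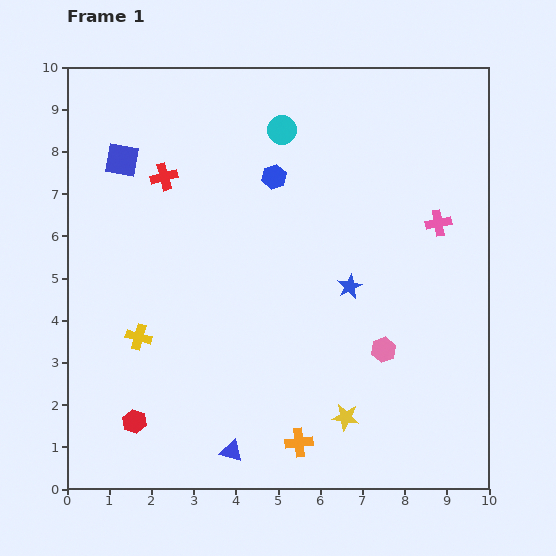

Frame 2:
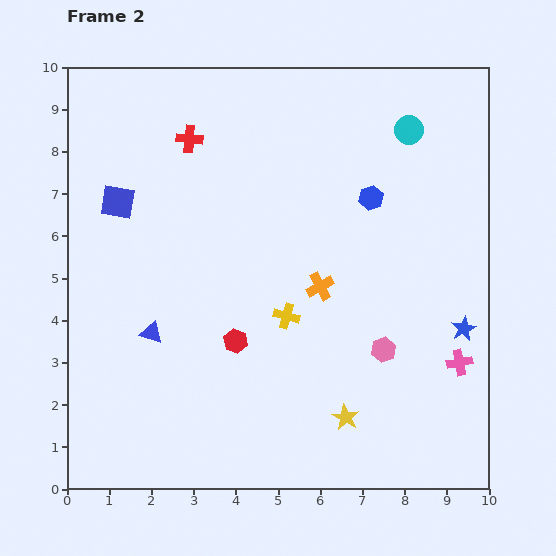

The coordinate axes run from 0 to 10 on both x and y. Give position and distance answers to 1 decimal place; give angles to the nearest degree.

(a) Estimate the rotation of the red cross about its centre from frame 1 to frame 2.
20° clockwise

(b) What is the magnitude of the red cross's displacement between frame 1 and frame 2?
1.1

The red cross moved from (2.3, 7.4) to (2.9, 8.3), a distance of √(0.6² + 0.9²) ≈ 1.1.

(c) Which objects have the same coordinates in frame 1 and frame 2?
the yellow star, the pink hexagon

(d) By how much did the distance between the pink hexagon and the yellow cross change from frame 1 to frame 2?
-3.4

Distance in frame 1: 5.8. Distance in frame 2: 2.4.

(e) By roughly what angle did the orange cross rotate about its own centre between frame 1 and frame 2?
22° counter-clockwise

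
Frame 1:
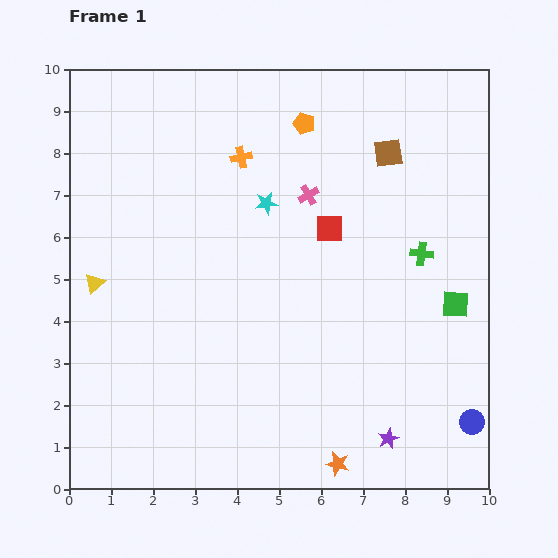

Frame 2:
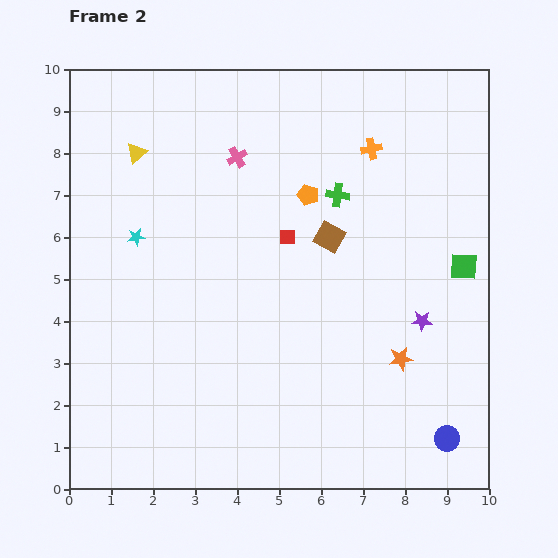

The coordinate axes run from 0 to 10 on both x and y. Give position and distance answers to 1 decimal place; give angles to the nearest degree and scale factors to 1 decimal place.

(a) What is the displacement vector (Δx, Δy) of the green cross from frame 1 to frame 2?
(-2.0, 1.4)

The green cross was at (8.4, 5.6) in frame 1 and (6.4, 7.0) in frame 2.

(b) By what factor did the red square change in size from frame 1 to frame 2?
0.6×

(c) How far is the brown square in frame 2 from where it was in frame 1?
2.4

The brown square moved from (7.6, 8.0) to (6.2, 6.0), a distance of √(1.4² + 2.0²) ≈ 2.4.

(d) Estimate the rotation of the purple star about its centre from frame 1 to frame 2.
27° clockwise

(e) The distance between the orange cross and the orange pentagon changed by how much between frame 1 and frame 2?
+0.2

Distance in frame 1: 1.7. Distance in frame 2: 1.9.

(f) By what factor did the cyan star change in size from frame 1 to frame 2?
0.8×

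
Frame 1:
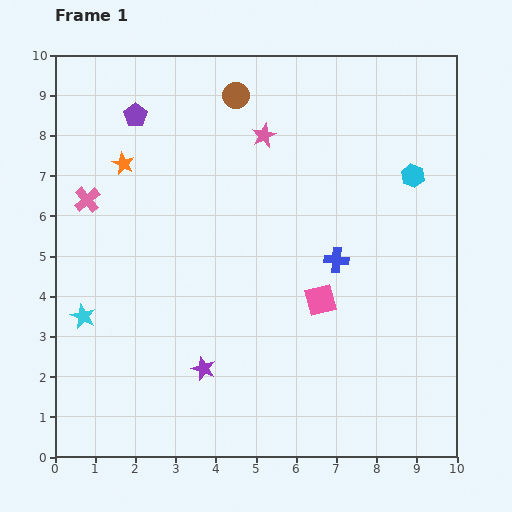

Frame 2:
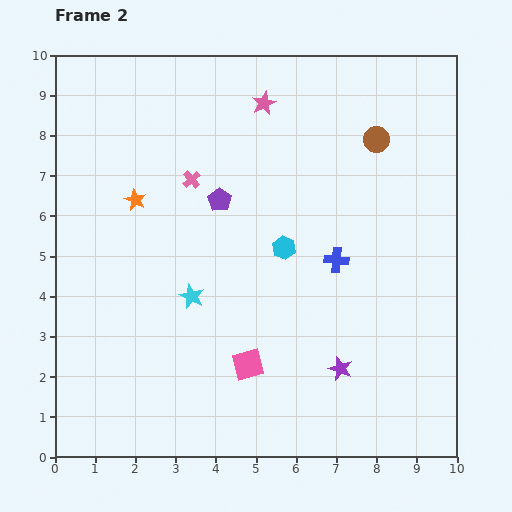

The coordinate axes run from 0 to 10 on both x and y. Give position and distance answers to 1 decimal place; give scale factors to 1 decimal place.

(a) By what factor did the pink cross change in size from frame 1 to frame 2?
0.7×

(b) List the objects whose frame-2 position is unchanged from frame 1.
the blue cross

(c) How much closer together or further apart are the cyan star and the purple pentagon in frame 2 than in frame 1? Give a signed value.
-2.7

Distance in frame 1: 5.2. Distance in frame 2: 2.5.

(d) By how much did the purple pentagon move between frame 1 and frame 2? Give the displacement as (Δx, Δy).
(2.1, -2.1)

The purple pentagon was at (2.0, 8.5) in frame 1 and (4.1, 6.4) in frame 2.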